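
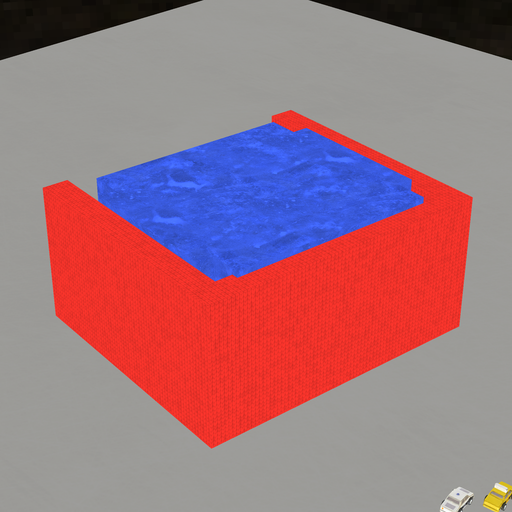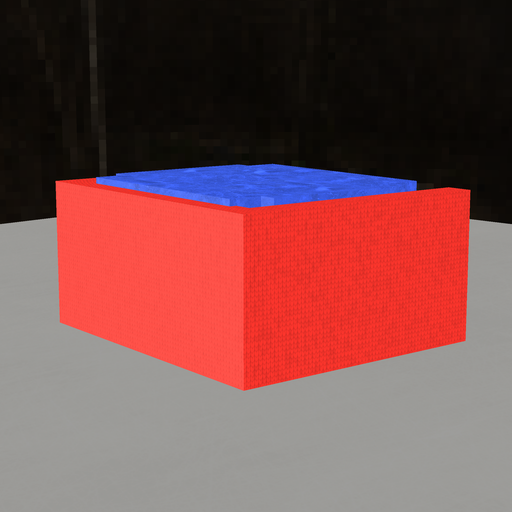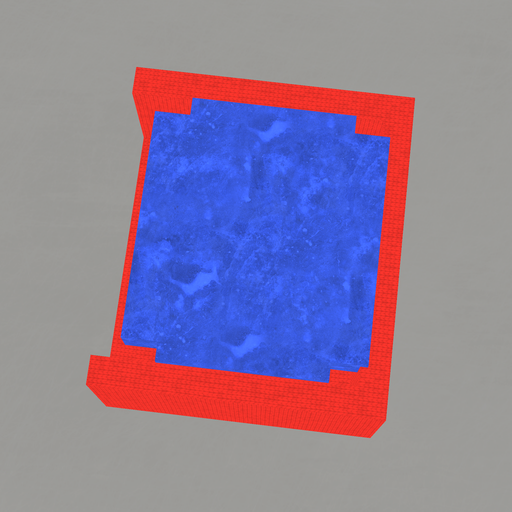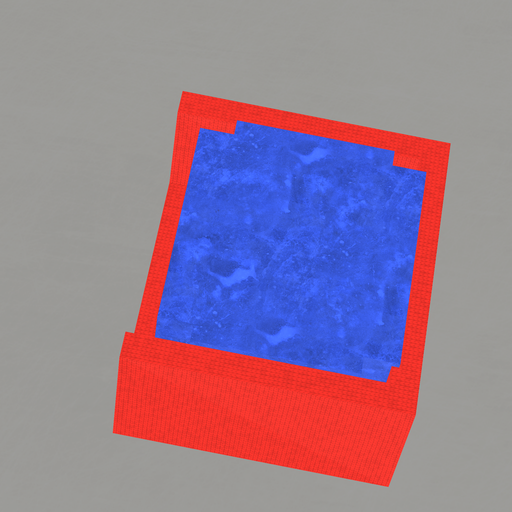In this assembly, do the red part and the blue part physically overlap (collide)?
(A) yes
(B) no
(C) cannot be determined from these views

(A) yes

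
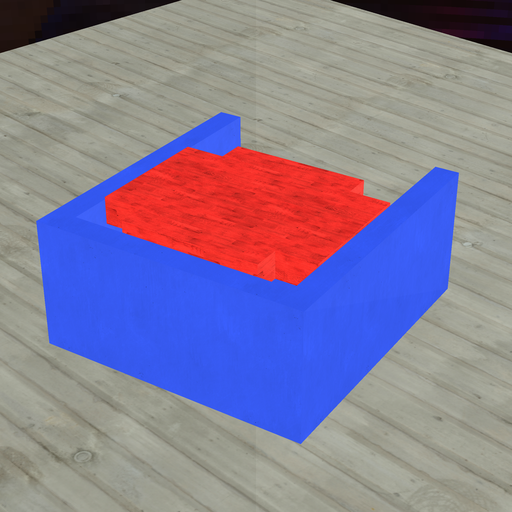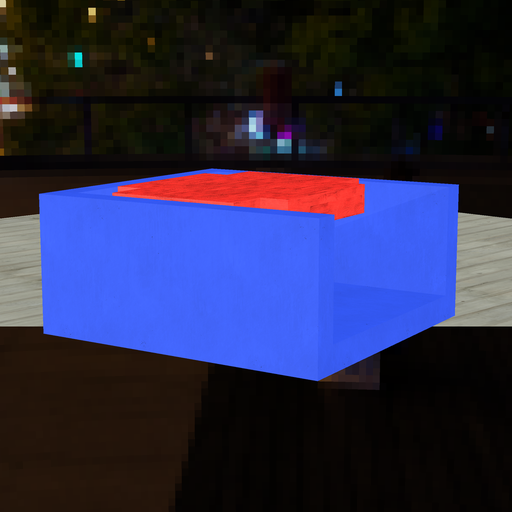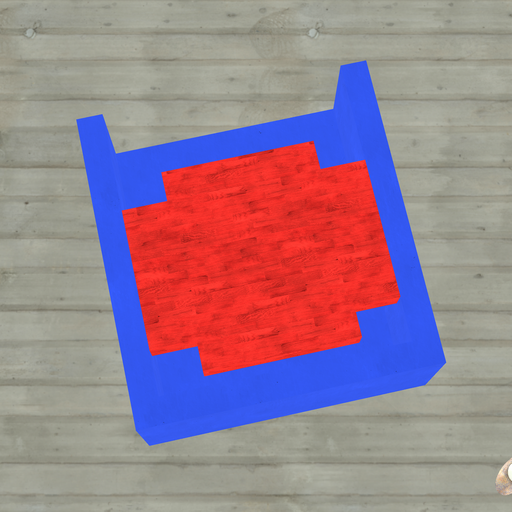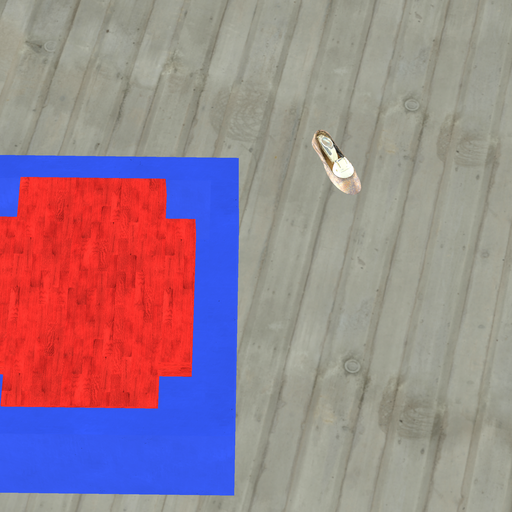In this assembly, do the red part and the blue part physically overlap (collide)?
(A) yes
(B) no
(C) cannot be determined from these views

(B) no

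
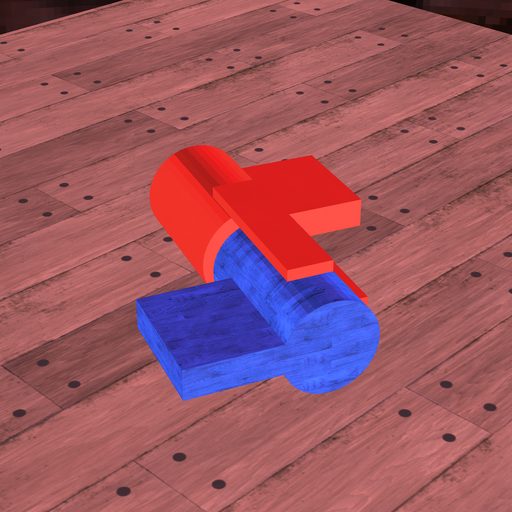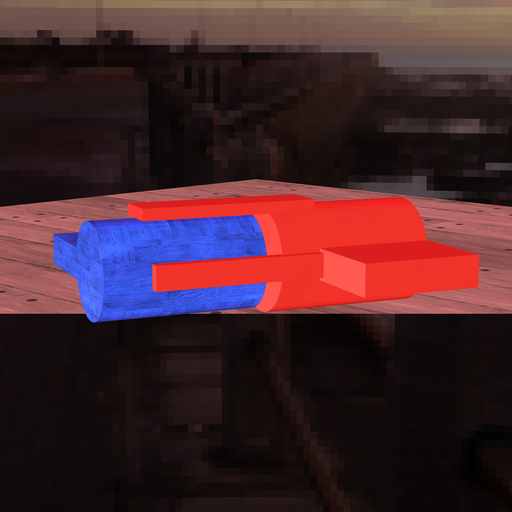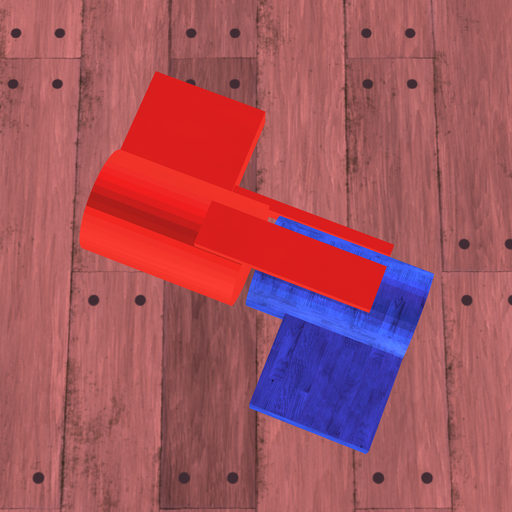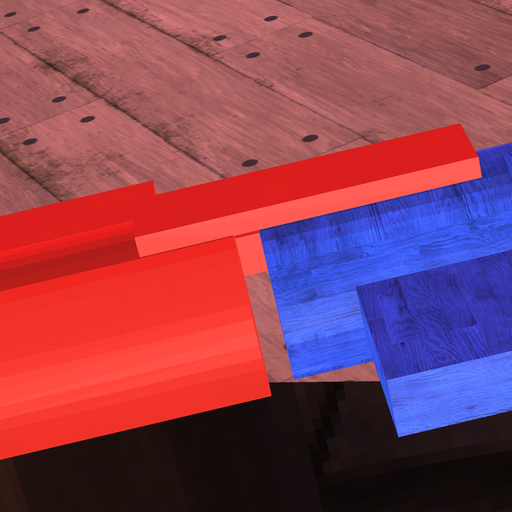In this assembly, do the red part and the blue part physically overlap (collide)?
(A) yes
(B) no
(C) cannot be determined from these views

(B) no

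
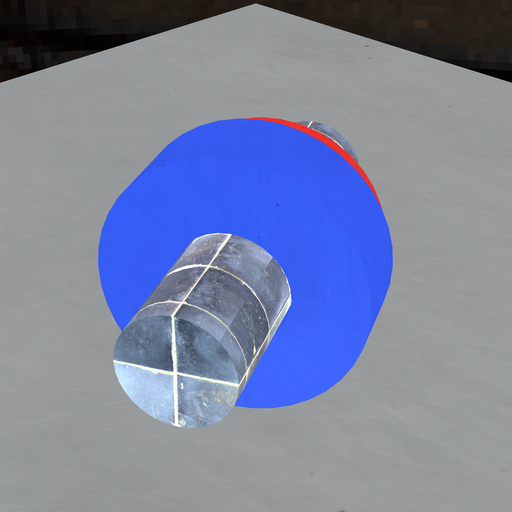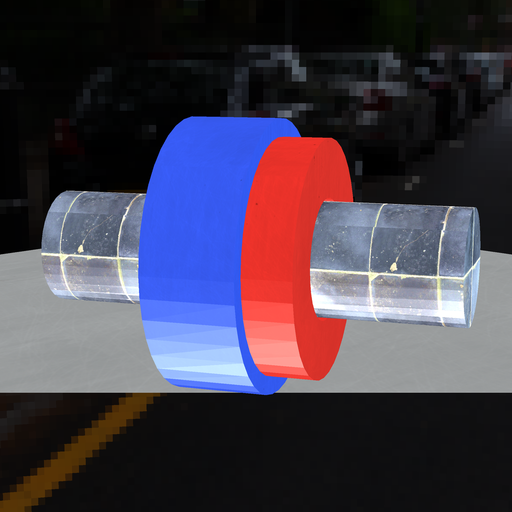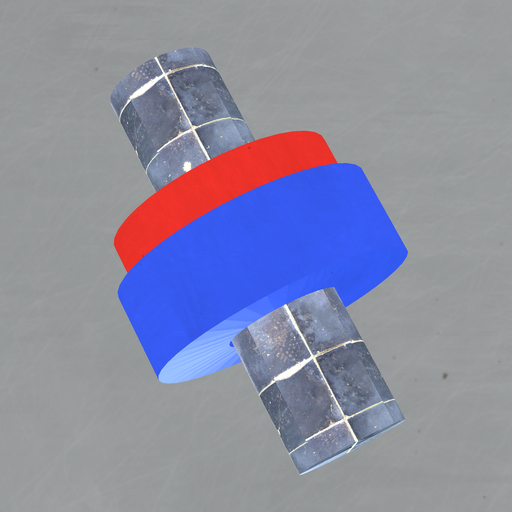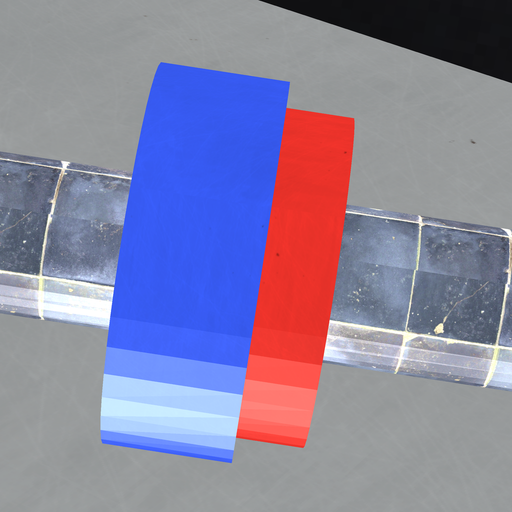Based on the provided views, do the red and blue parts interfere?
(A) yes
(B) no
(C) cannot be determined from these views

(A) yes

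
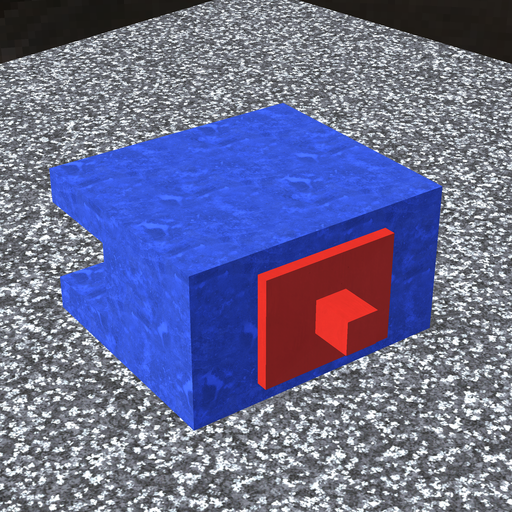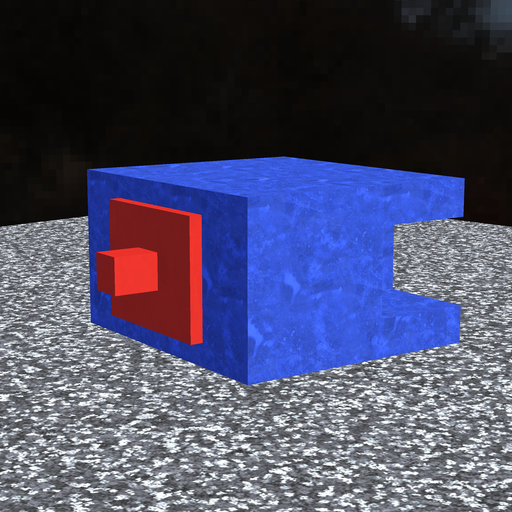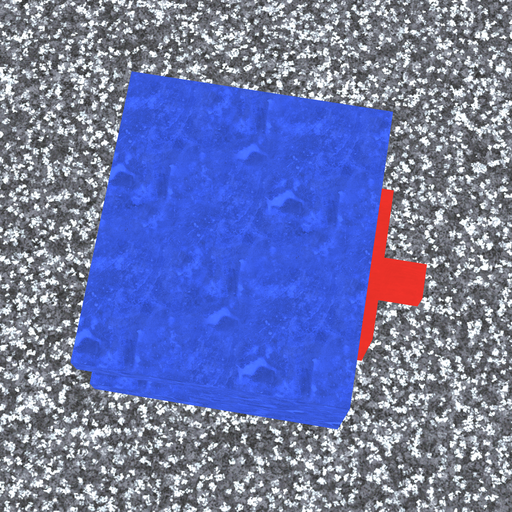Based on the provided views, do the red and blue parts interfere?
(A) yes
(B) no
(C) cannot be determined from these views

(C) cannot be determined from these views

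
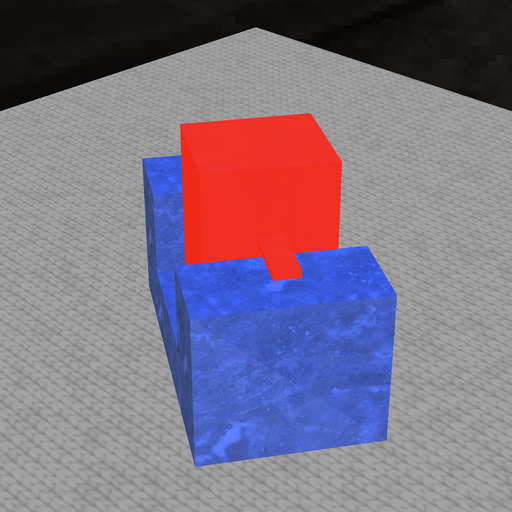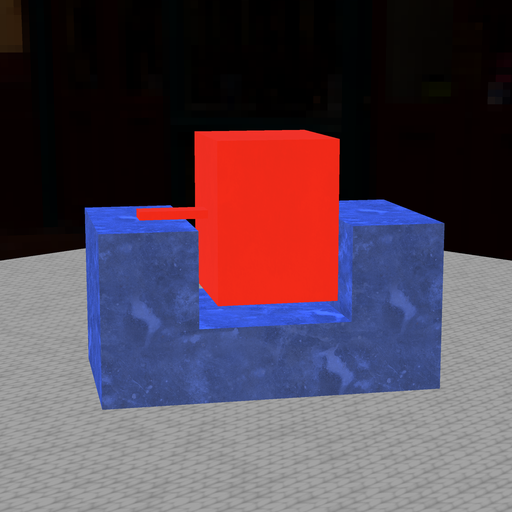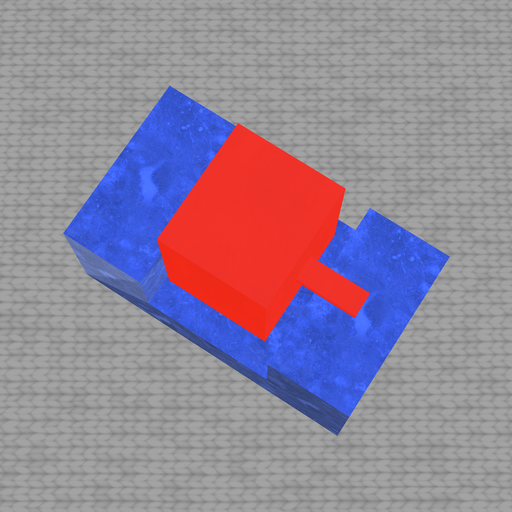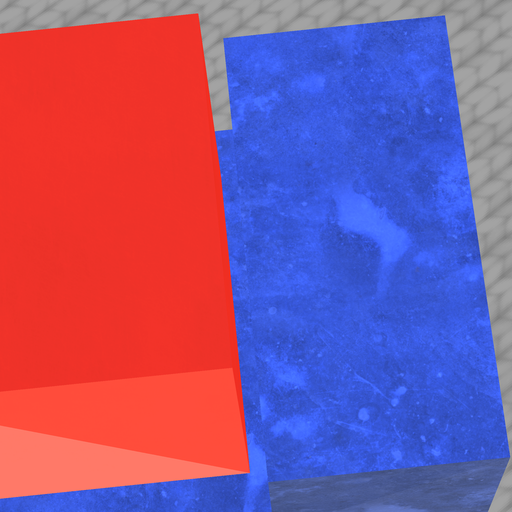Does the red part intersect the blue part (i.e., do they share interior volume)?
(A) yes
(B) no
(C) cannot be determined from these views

(B) no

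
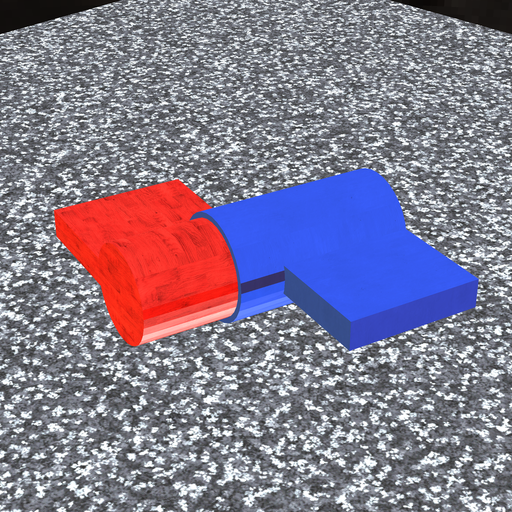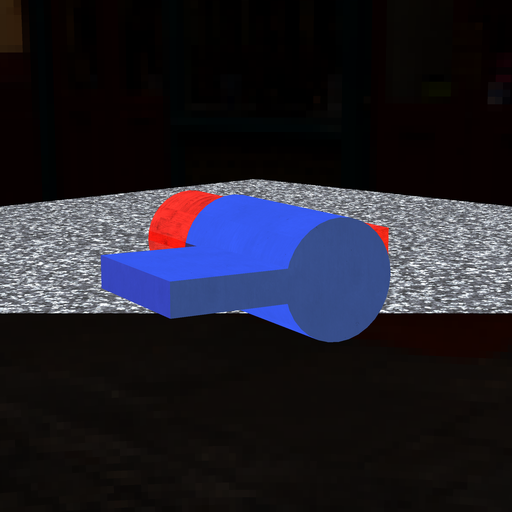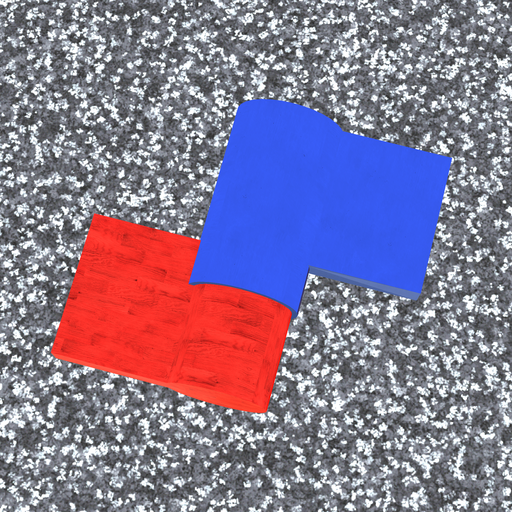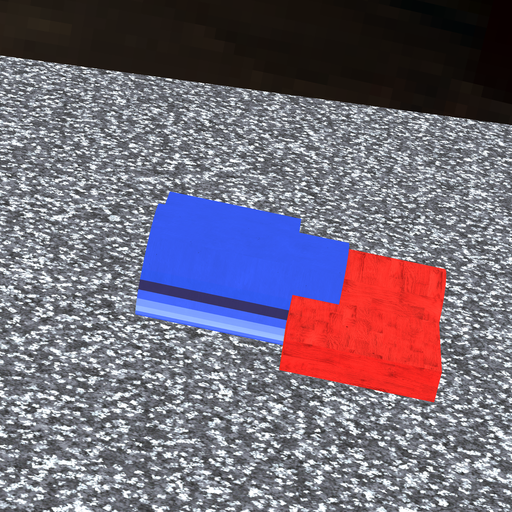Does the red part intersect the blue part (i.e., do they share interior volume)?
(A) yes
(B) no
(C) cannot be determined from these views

(A) yes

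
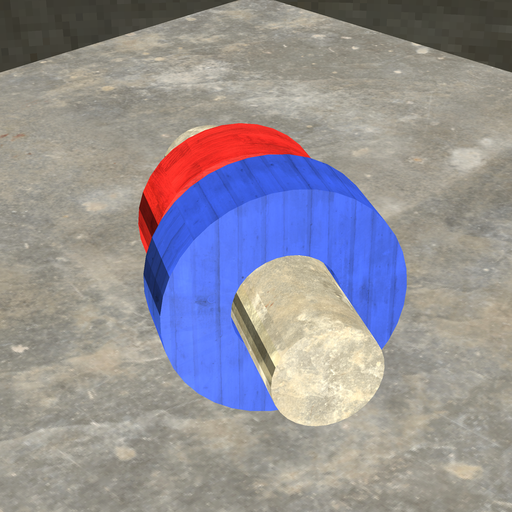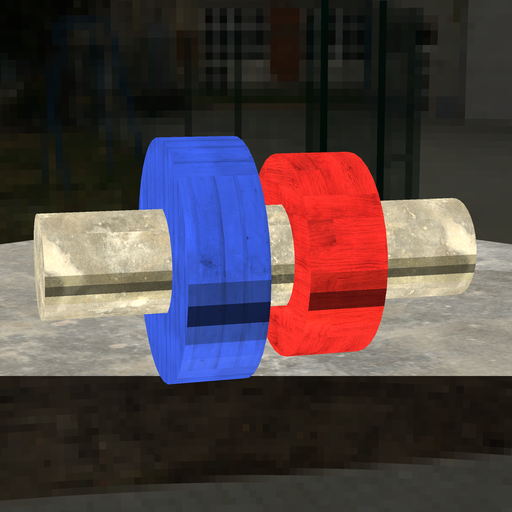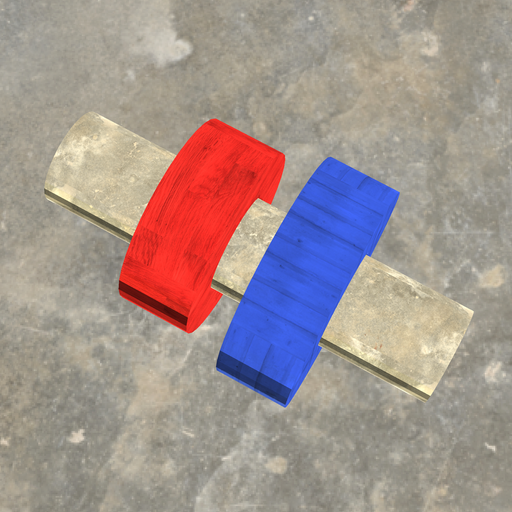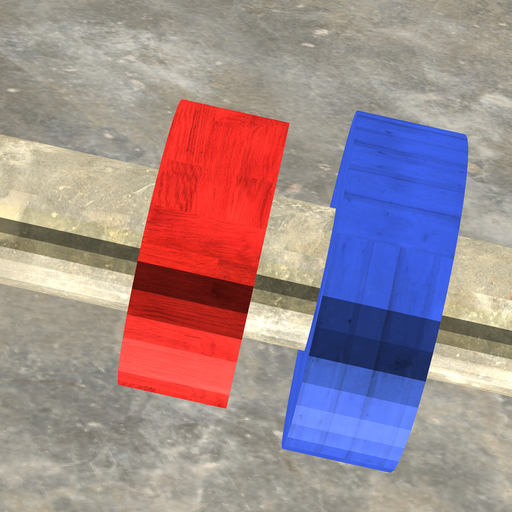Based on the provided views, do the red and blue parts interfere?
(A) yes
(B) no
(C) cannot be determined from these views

(B) no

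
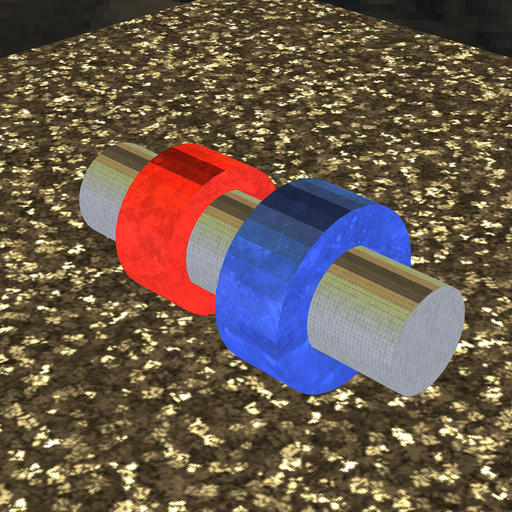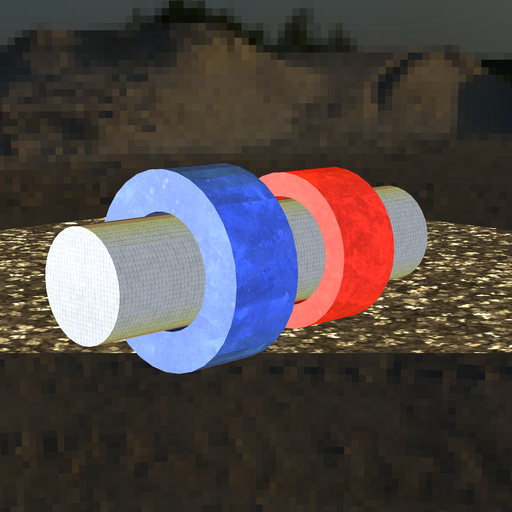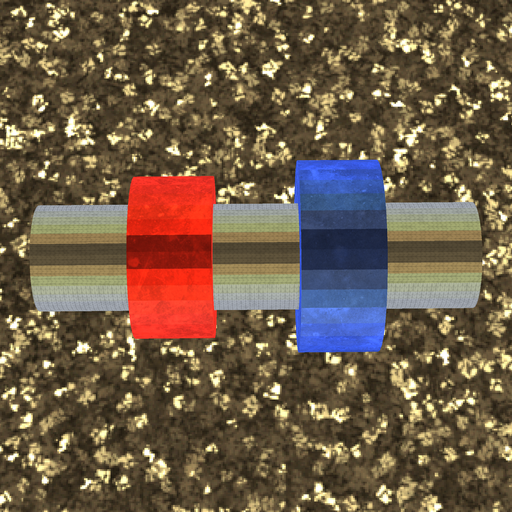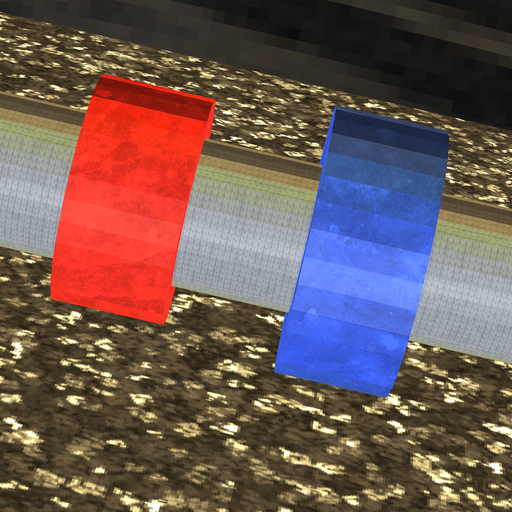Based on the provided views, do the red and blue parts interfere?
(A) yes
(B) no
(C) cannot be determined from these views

(B) no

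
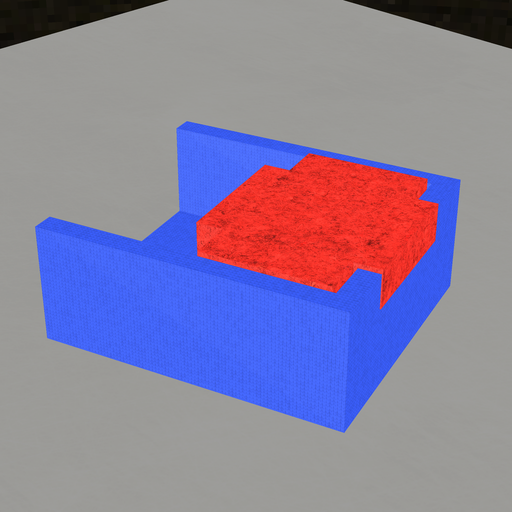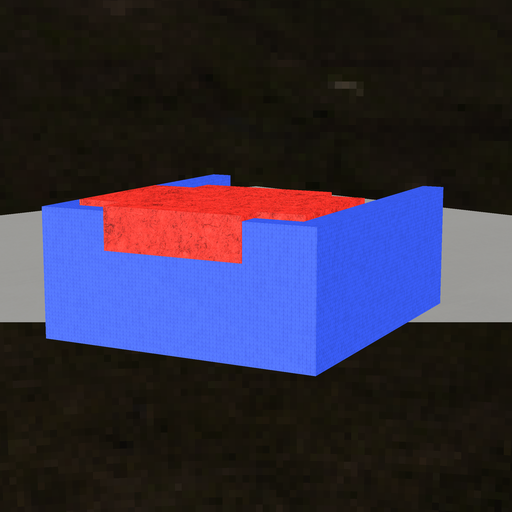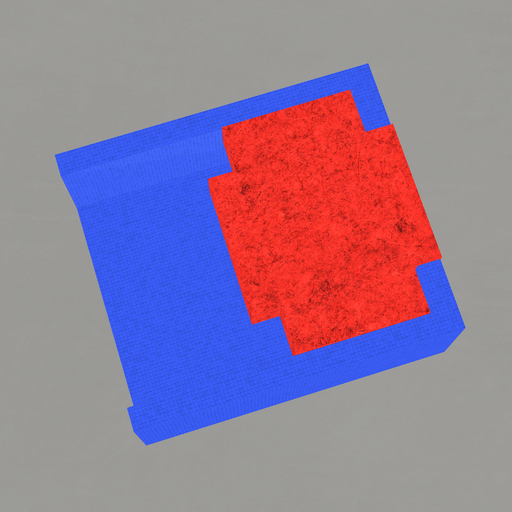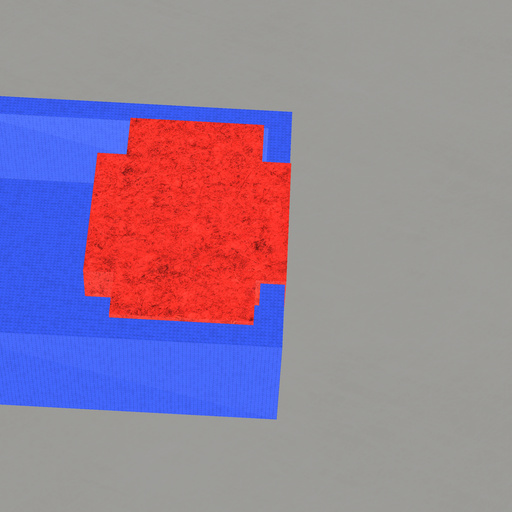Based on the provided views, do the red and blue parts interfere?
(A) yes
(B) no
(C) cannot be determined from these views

(A) yes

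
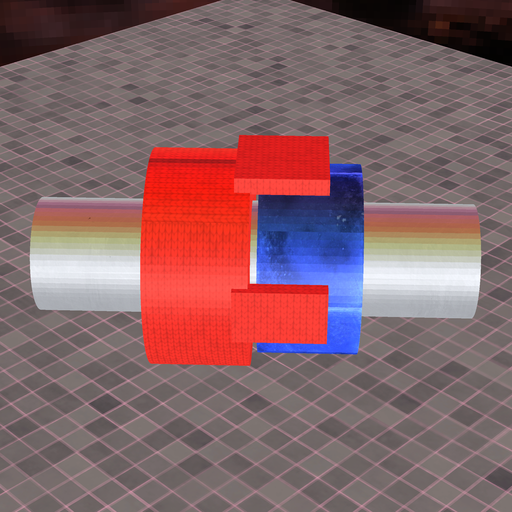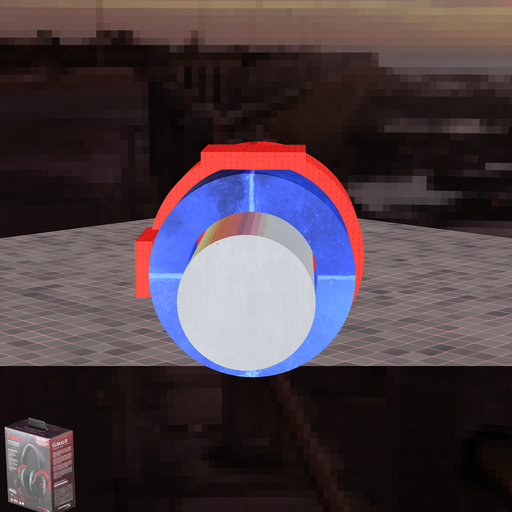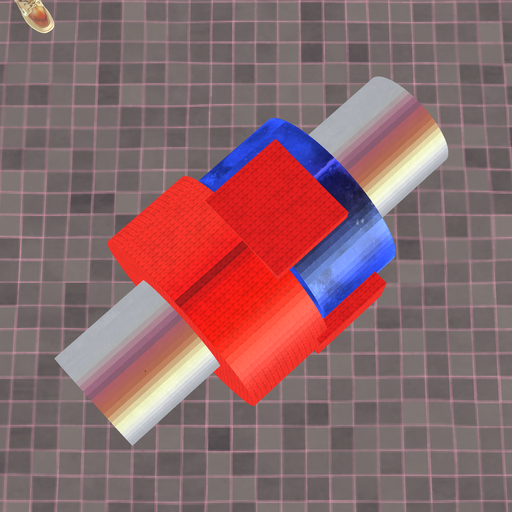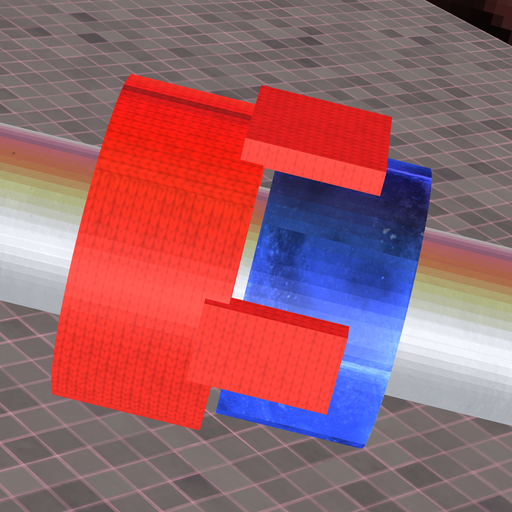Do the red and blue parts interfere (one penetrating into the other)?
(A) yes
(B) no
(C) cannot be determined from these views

(B) no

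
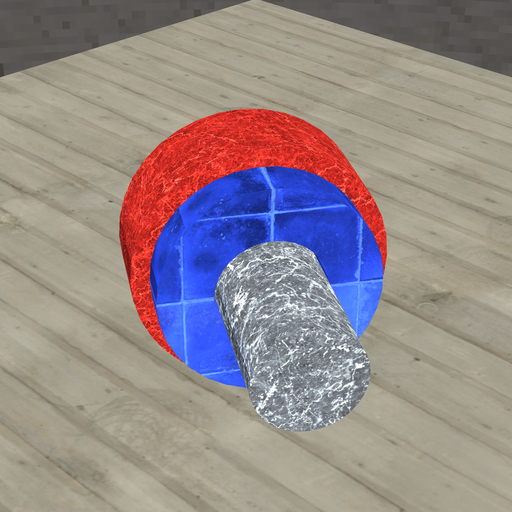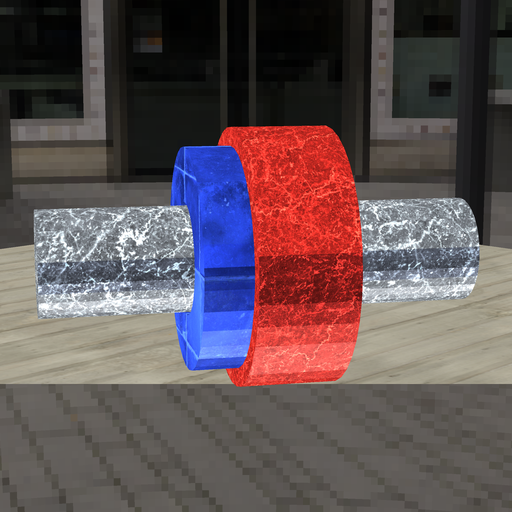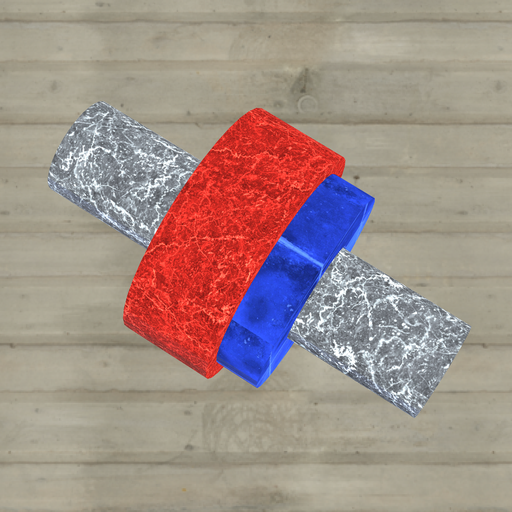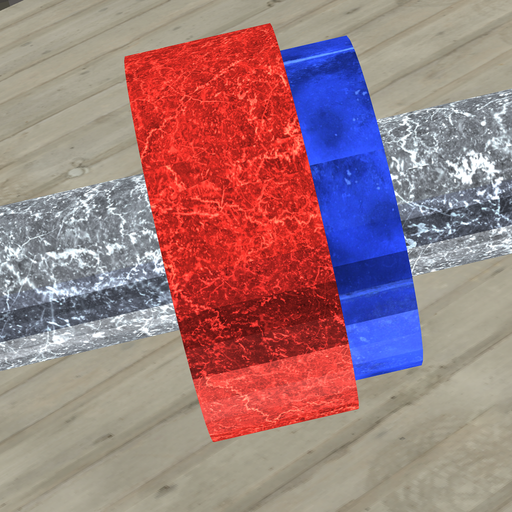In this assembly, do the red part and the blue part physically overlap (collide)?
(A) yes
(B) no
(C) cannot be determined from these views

(A) yes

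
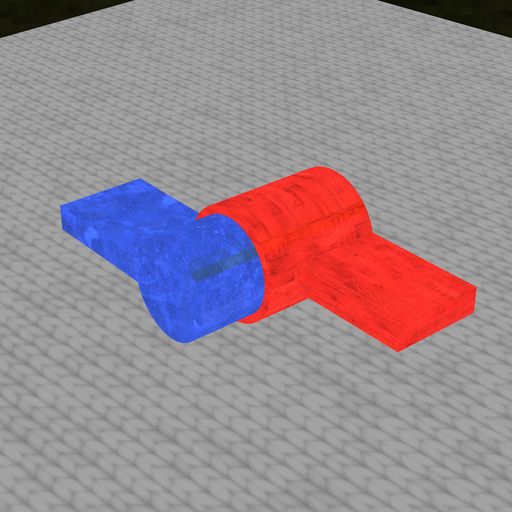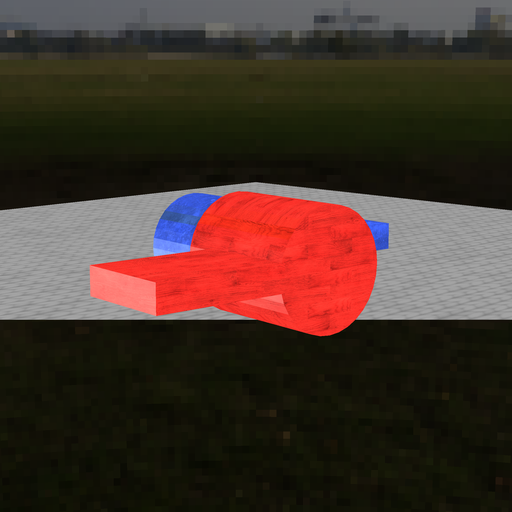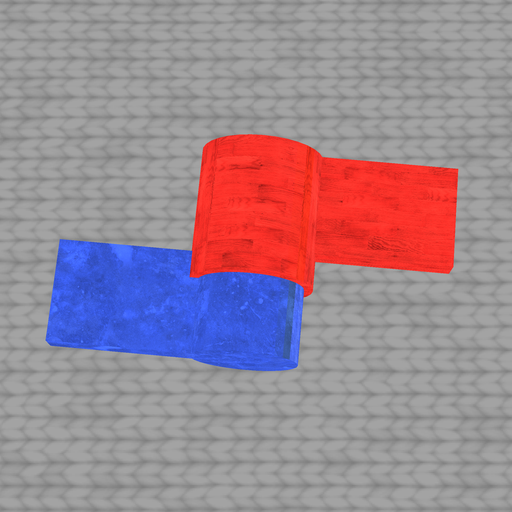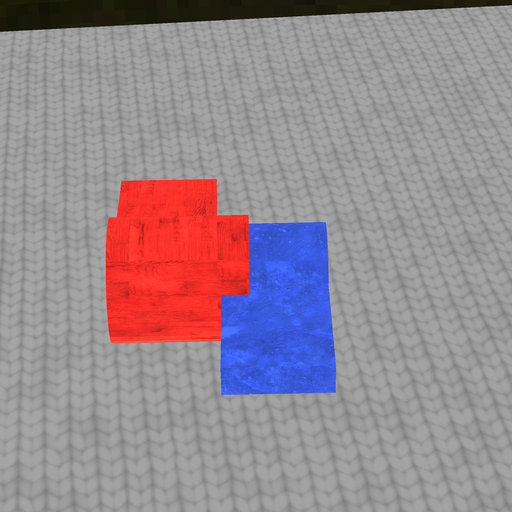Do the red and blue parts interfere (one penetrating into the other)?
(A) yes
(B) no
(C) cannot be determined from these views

(A) yes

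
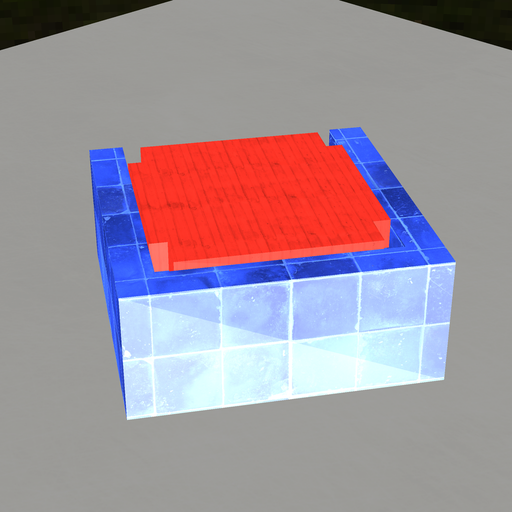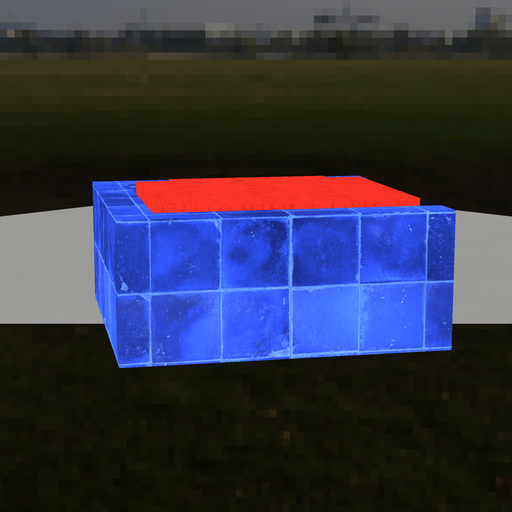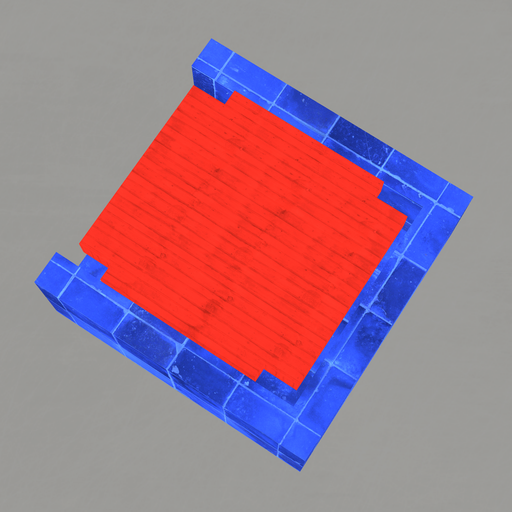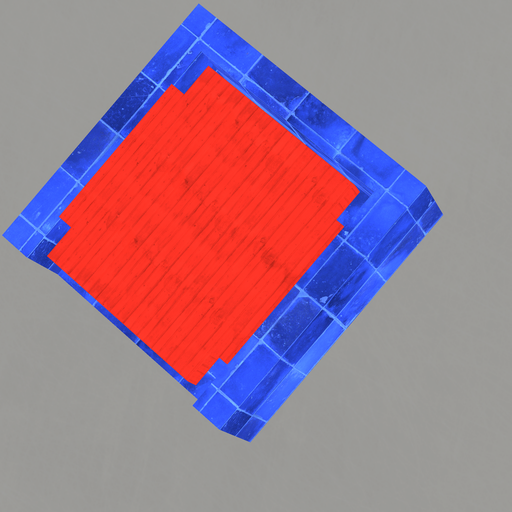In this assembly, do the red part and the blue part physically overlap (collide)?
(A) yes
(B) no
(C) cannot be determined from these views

(B) no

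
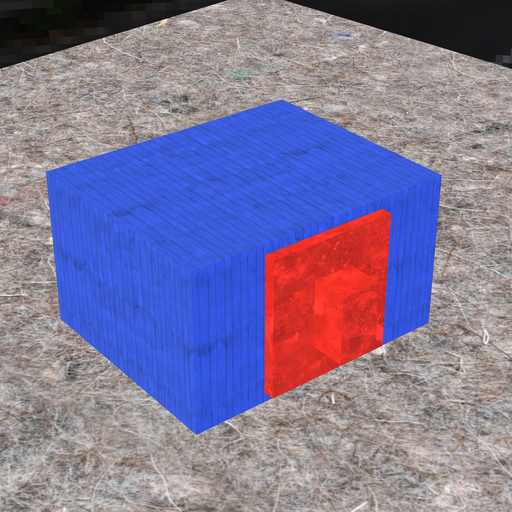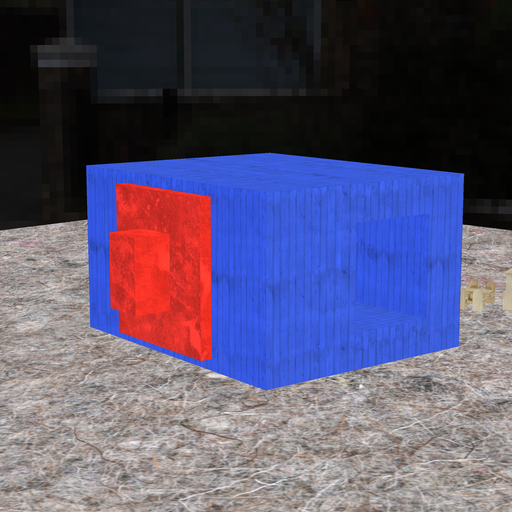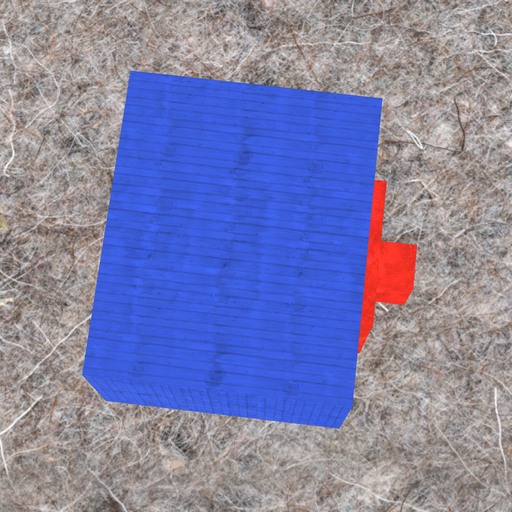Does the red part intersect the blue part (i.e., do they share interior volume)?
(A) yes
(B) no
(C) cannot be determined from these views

(C) cannot be determined from these views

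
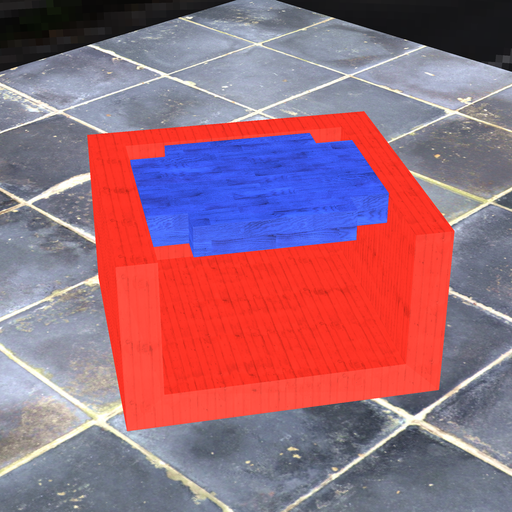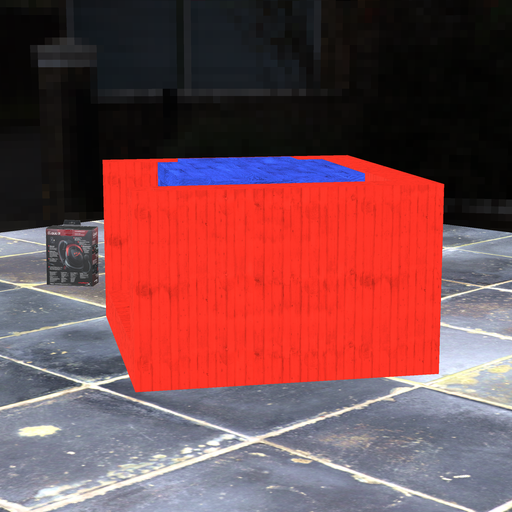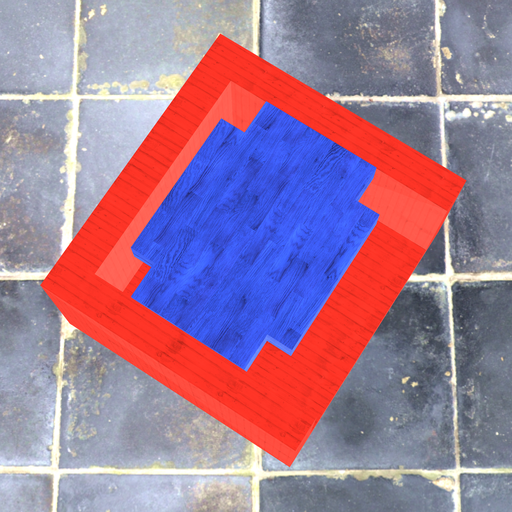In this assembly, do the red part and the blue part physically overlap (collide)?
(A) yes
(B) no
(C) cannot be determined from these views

(B) no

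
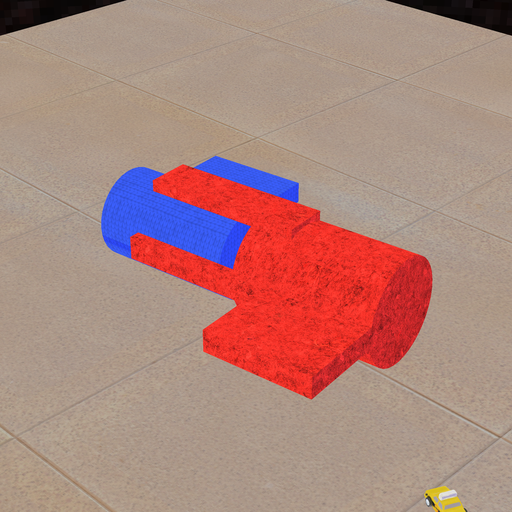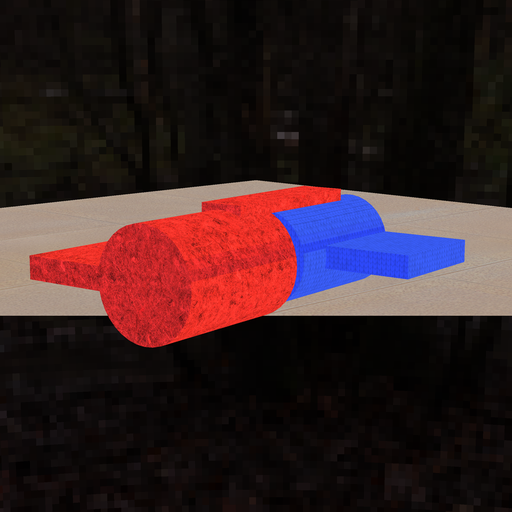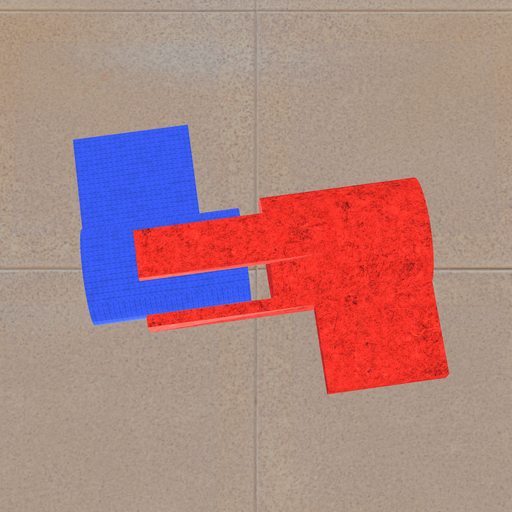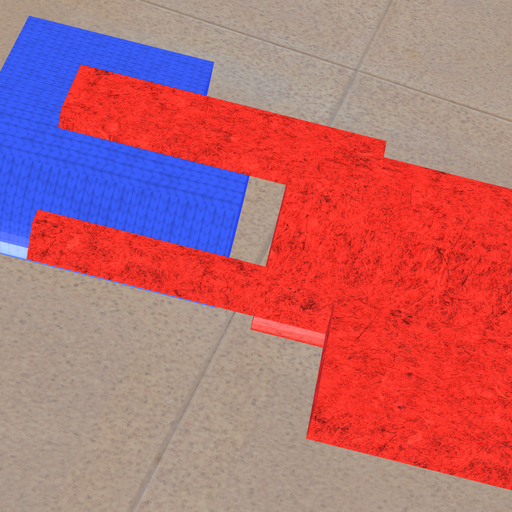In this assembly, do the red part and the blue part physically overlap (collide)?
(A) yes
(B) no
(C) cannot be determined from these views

(B) no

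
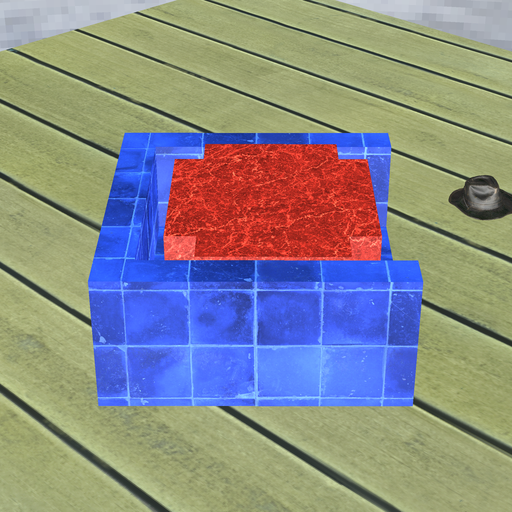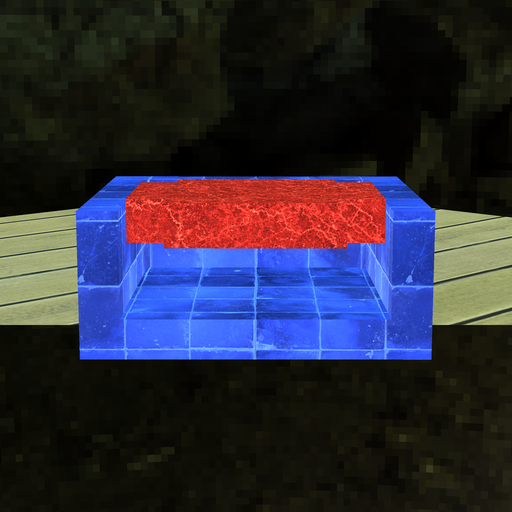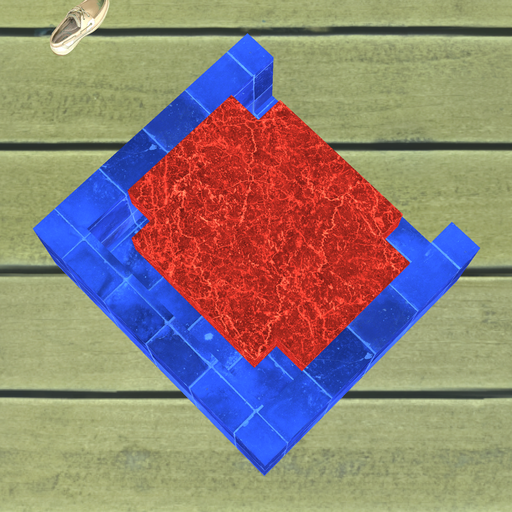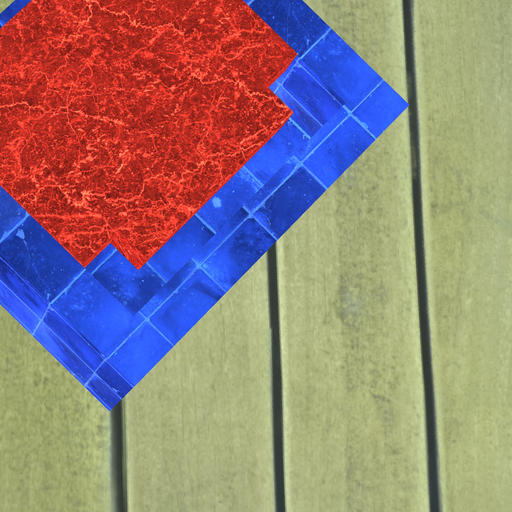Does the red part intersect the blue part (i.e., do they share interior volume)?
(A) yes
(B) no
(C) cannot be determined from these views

(B) no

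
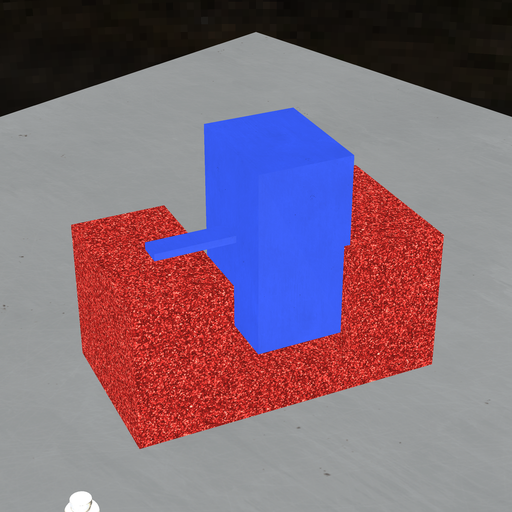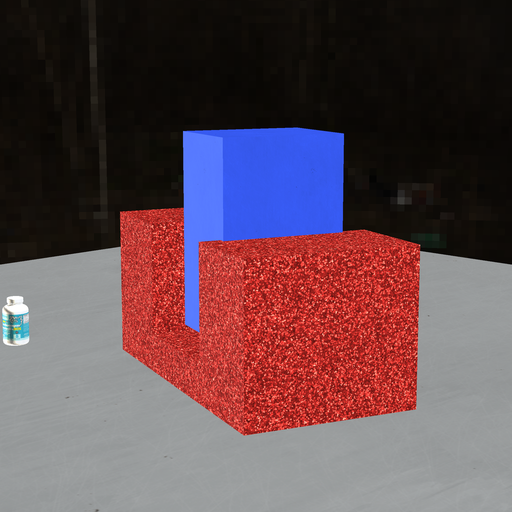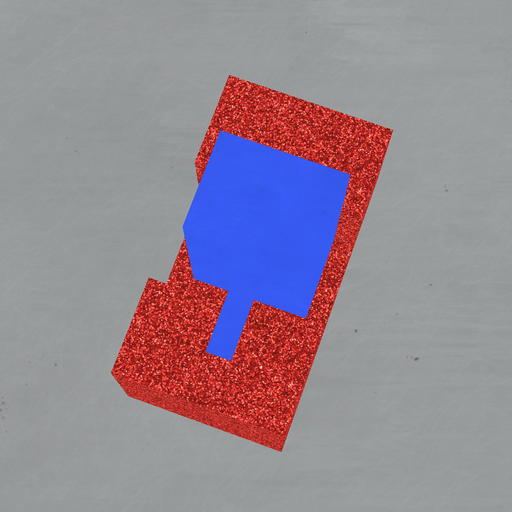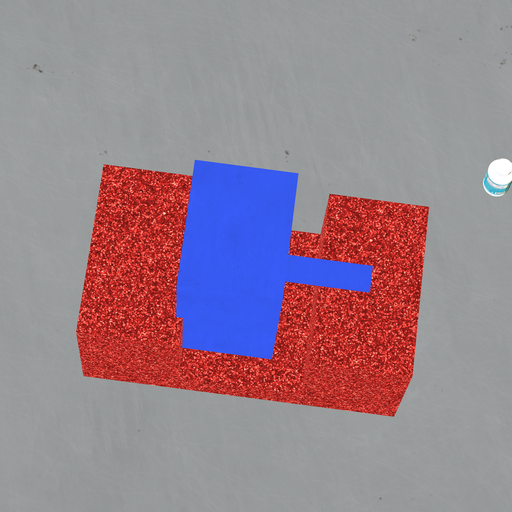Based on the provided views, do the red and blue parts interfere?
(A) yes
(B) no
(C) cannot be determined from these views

(A) yes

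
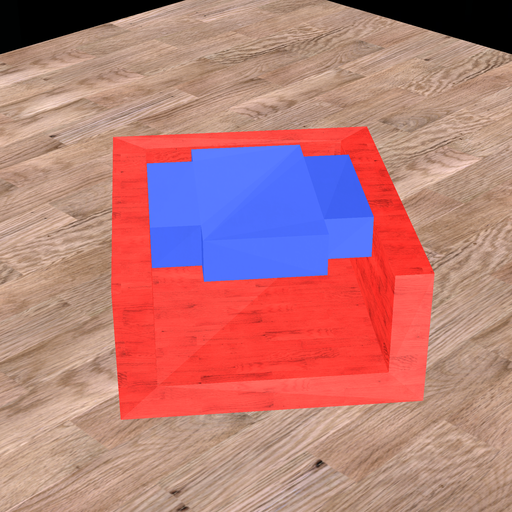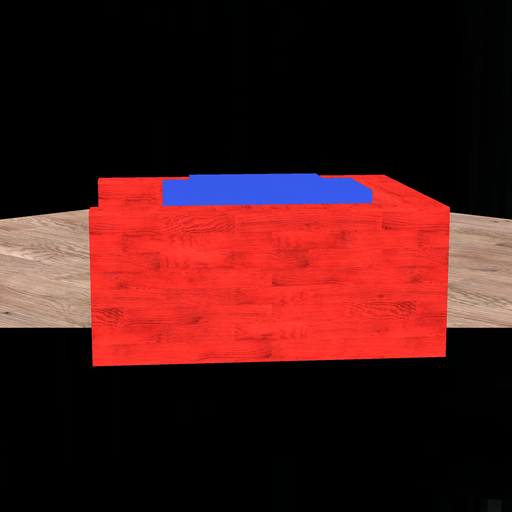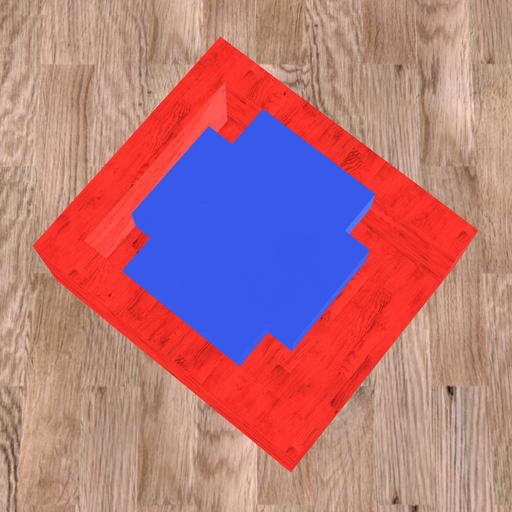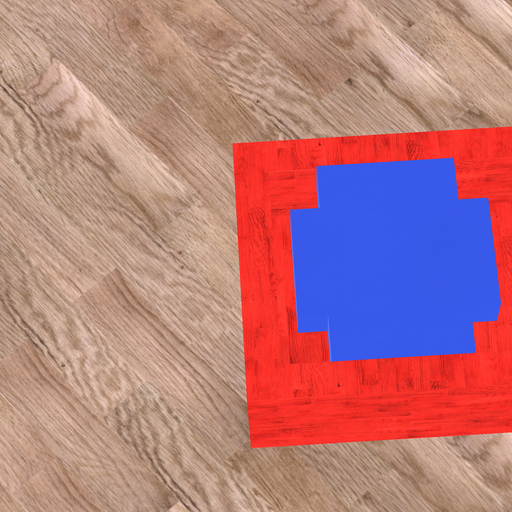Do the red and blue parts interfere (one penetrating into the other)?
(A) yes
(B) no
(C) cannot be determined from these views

(B) no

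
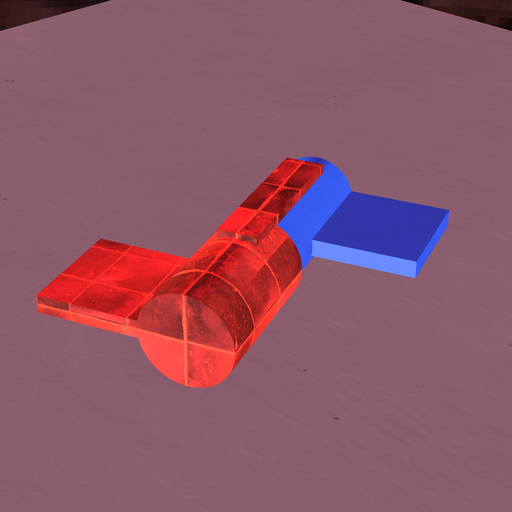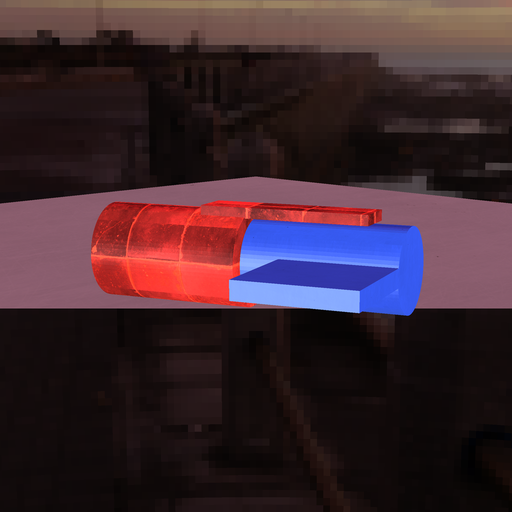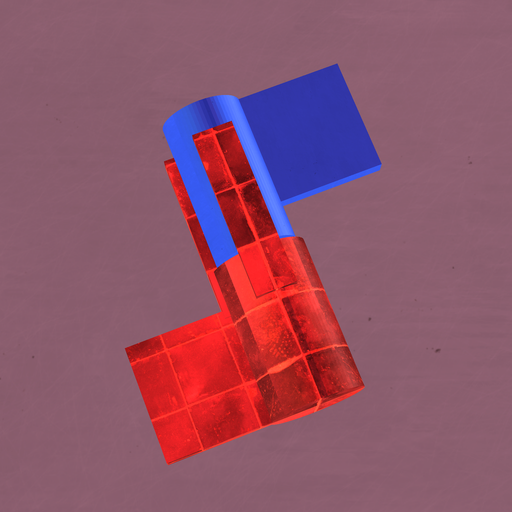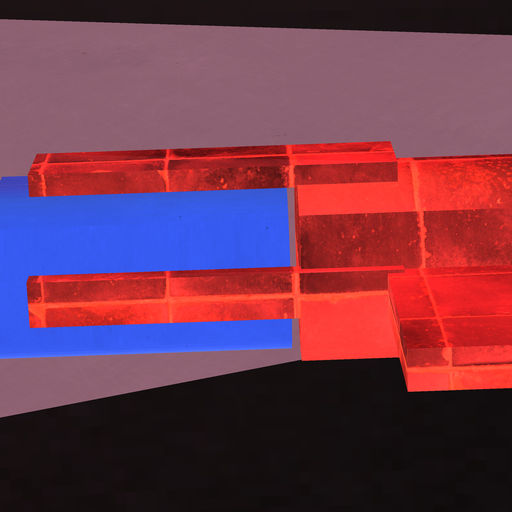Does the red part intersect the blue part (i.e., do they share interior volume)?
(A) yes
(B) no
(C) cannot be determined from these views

(B) no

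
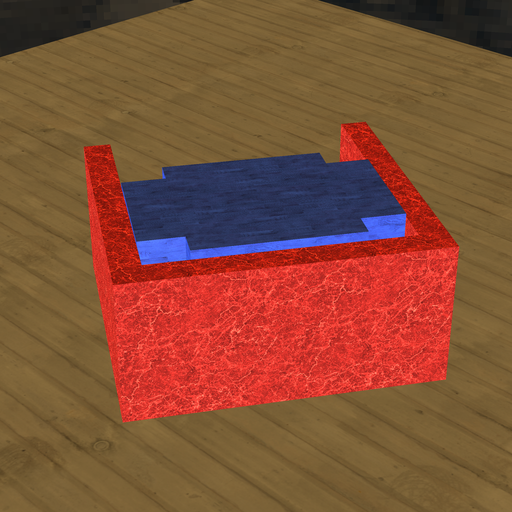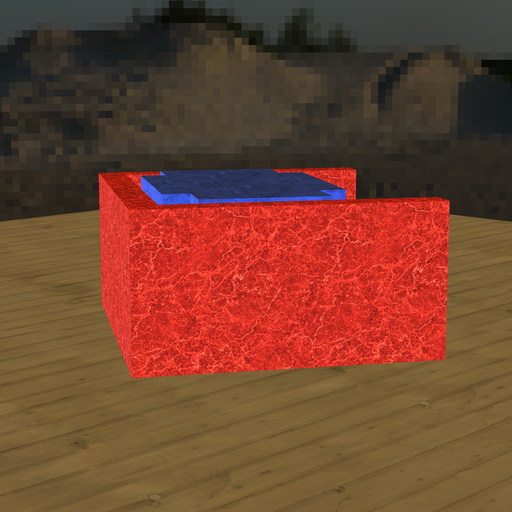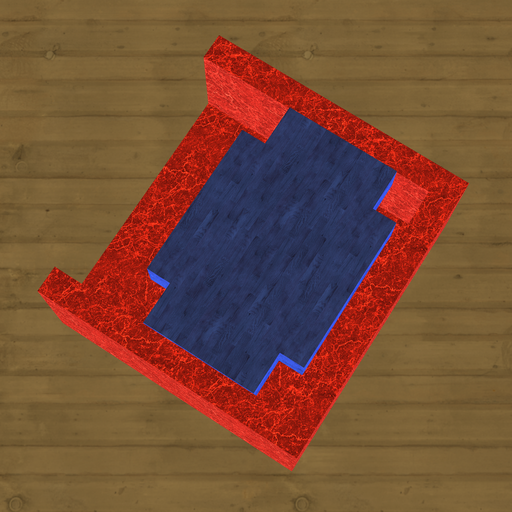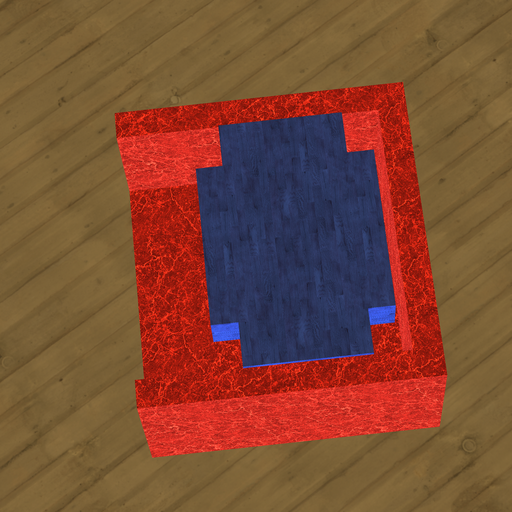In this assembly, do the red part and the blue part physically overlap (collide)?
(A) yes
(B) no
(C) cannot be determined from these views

(B) no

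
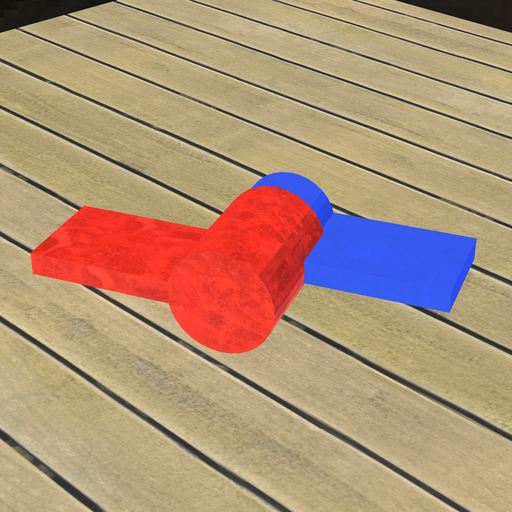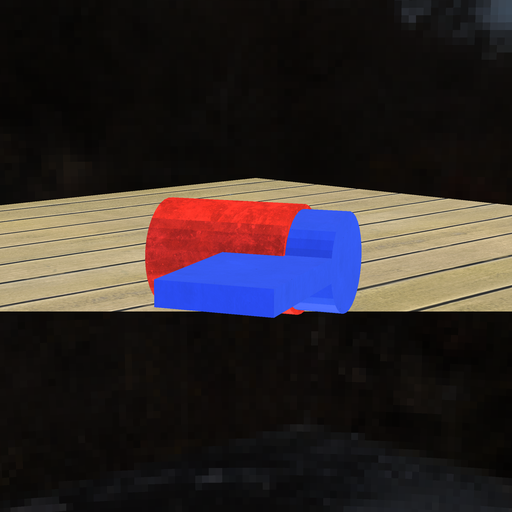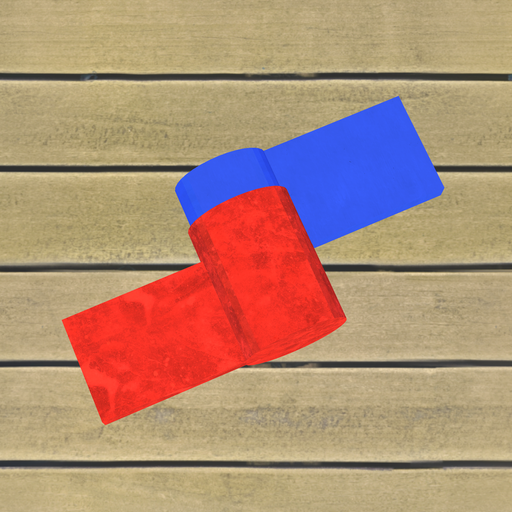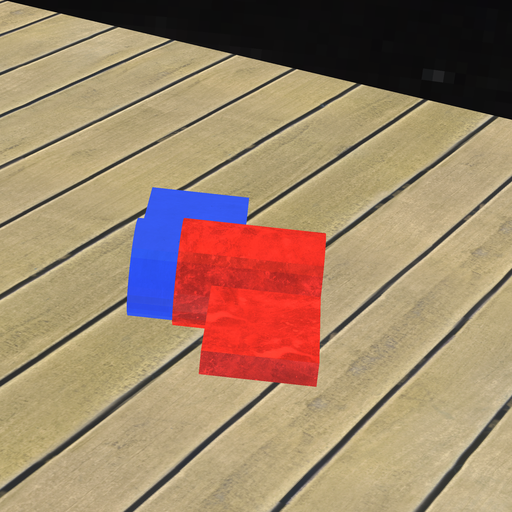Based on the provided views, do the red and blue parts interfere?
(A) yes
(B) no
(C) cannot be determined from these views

(A) yes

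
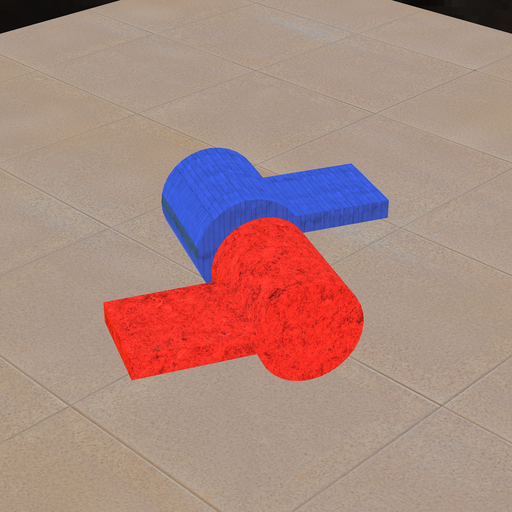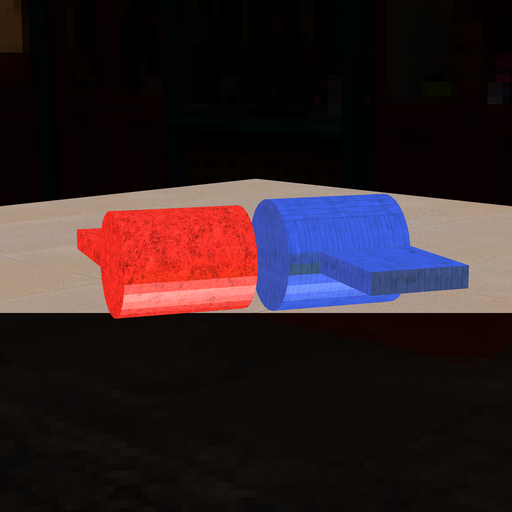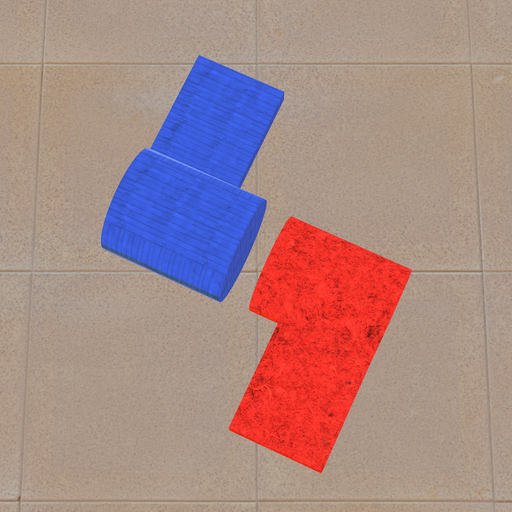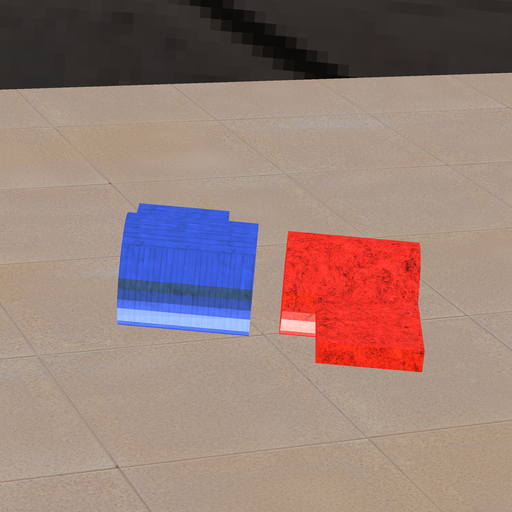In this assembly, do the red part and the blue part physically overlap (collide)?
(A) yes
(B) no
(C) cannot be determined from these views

(B) no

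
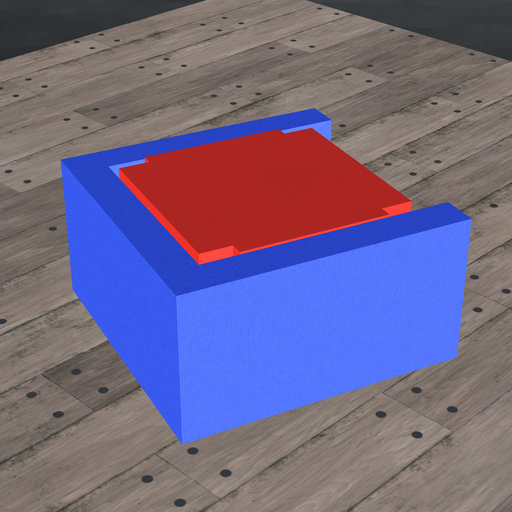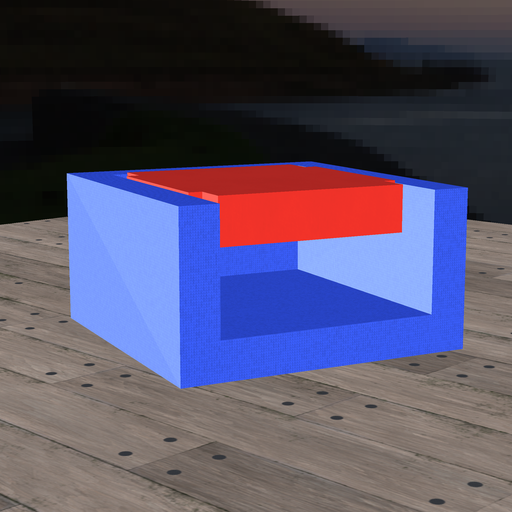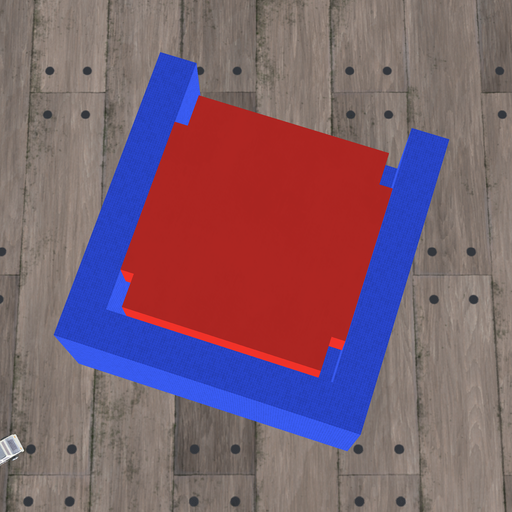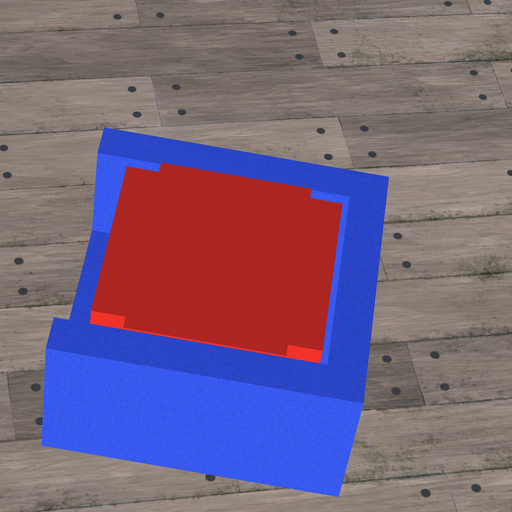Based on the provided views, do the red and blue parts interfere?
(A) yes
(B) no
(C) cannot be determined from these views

(B) no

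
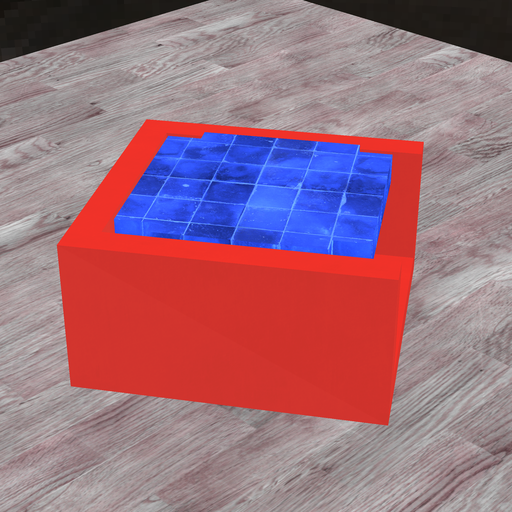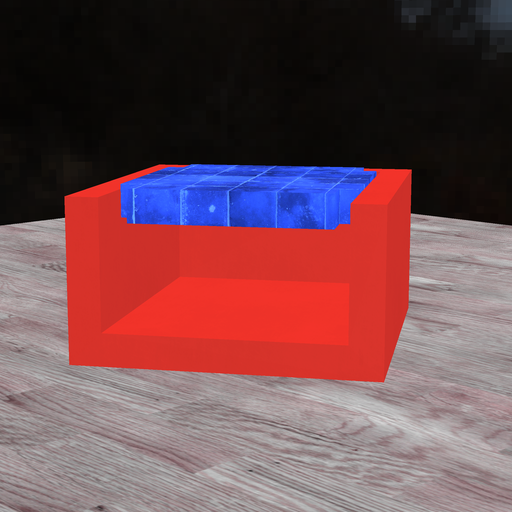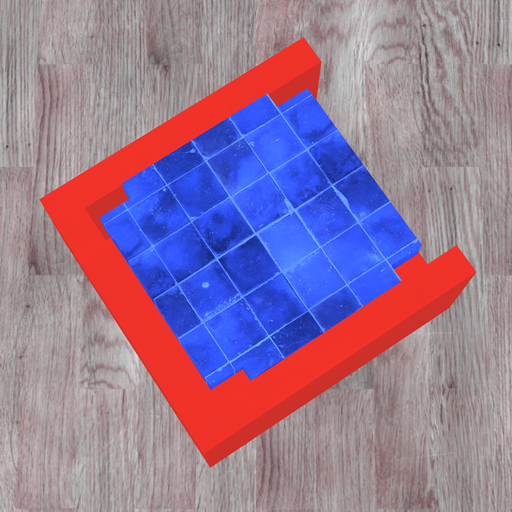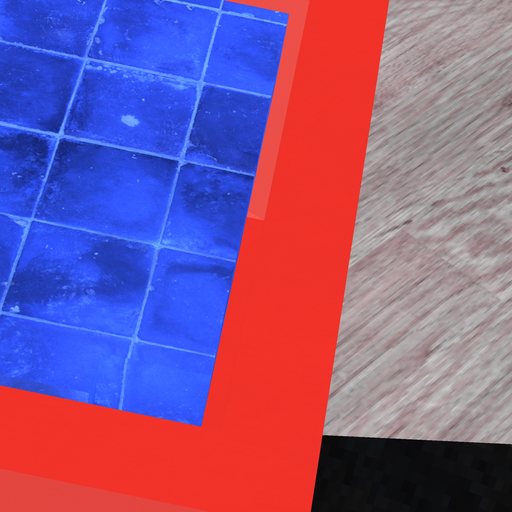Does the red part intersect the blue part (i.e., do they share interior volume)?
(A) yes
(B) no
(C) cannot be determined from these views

(B) no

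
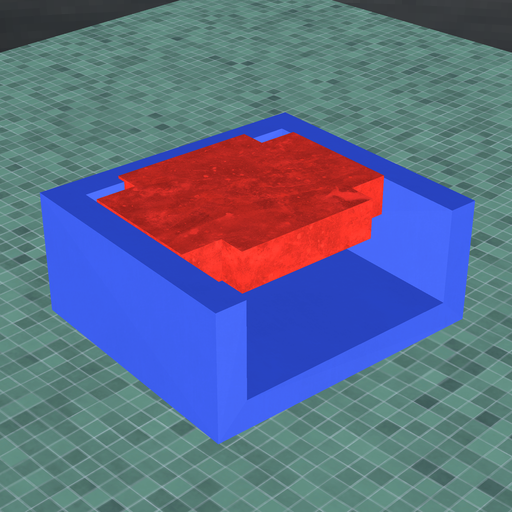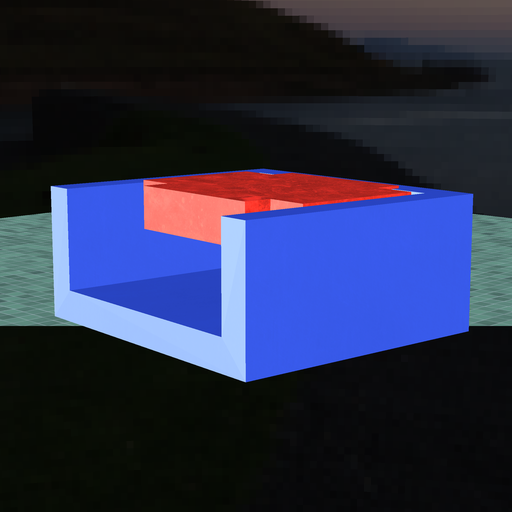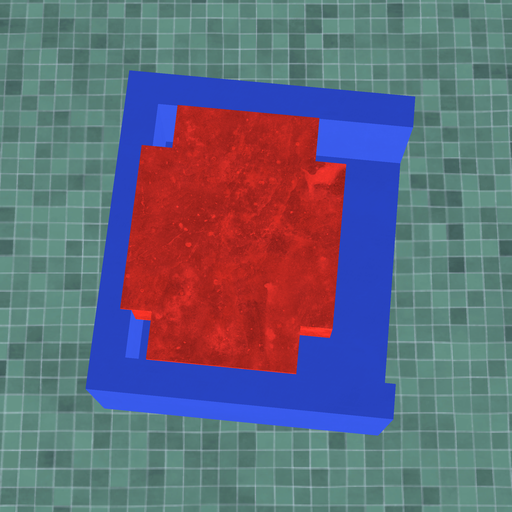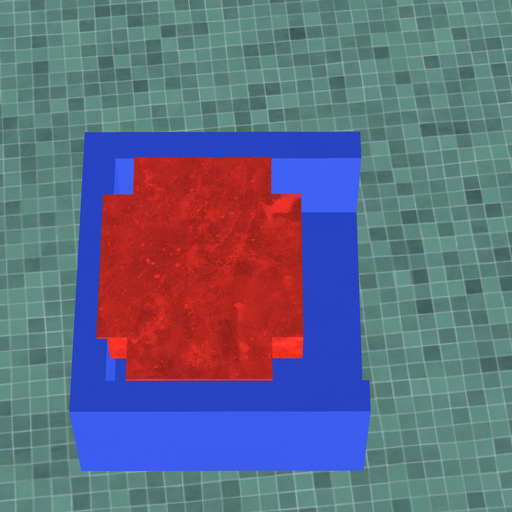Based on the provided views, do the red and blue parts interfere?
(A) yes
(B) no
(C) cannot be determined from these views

(A) yes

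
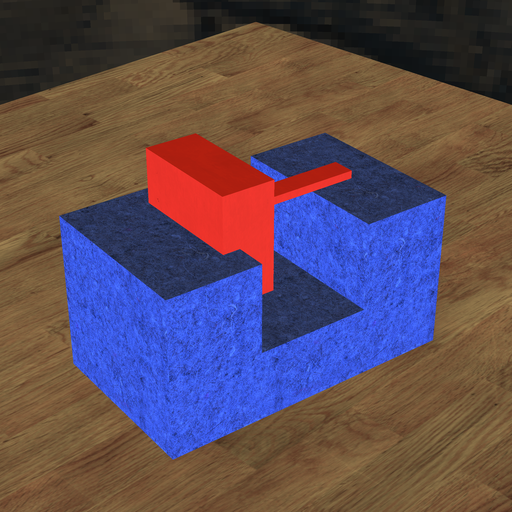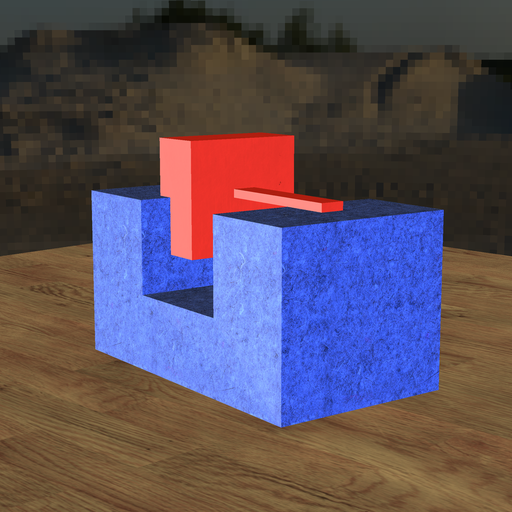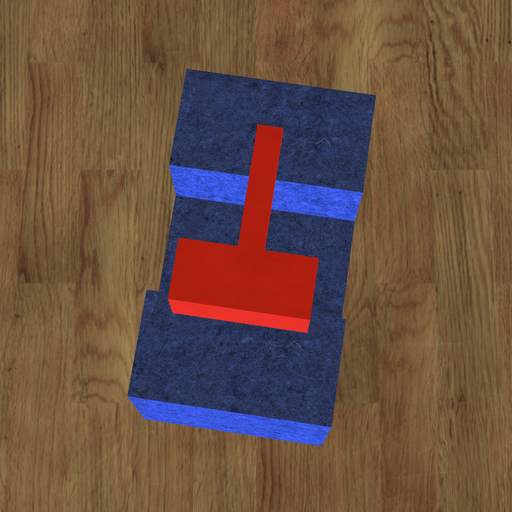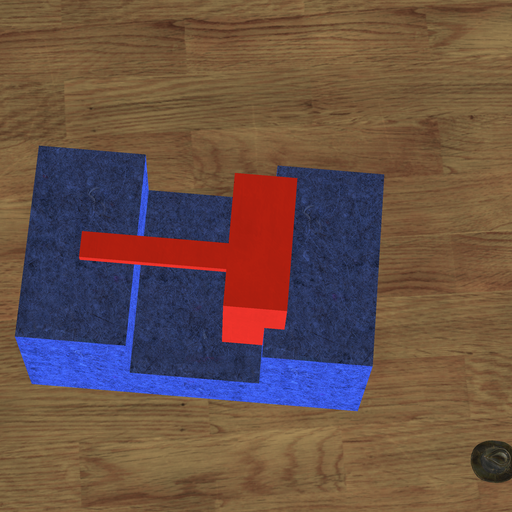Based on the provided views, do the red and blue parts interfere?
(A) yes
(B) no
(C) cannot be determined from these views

(A) yes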